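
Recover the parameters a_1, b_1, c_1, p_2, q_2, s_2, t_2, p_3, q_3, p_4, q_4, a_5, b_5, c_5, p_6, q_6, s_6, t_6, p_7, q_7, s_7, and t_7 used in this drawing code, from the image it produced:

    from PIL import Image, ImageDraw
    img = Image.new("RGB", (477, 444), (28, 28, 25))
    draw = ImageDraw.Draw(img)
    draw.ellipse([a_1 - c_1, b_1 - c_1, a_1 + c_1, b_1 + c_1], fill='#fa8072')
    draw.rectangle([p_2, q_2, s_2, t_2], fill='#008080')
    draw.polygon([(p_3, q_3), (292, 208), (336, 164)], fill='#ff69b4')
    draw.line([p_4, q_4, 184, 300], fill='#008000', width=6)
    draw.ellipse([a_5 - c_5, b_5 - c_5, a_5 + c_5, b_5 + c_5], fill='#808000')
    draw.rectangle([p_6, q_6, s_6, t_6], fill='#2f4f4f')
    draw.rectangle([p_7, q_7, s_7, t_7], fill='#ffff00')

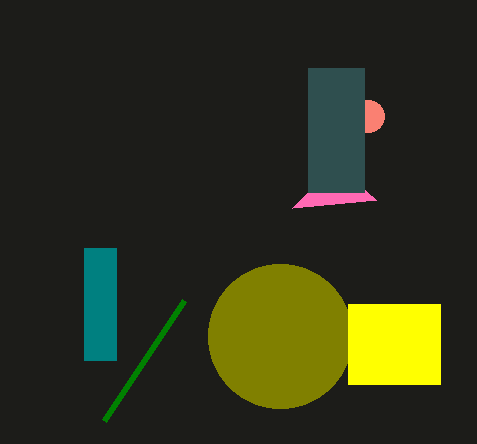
a_1 = 368
b_1 = 116
c_1 = 16
p_2 = 84
q_2 = 248
s_2 = 116
t_2 = 360
p_3 = 376
q_3 = 200
p_4 = 104
q_4 = 420
a_5 = 280
b_5 = 336
c_5 = 72
p_6 = 308
q_6 = 68
s_6 = 364
t_6 = 192
p_7 = 348
q_7 = 304
s_7 = 440
t_7 = 384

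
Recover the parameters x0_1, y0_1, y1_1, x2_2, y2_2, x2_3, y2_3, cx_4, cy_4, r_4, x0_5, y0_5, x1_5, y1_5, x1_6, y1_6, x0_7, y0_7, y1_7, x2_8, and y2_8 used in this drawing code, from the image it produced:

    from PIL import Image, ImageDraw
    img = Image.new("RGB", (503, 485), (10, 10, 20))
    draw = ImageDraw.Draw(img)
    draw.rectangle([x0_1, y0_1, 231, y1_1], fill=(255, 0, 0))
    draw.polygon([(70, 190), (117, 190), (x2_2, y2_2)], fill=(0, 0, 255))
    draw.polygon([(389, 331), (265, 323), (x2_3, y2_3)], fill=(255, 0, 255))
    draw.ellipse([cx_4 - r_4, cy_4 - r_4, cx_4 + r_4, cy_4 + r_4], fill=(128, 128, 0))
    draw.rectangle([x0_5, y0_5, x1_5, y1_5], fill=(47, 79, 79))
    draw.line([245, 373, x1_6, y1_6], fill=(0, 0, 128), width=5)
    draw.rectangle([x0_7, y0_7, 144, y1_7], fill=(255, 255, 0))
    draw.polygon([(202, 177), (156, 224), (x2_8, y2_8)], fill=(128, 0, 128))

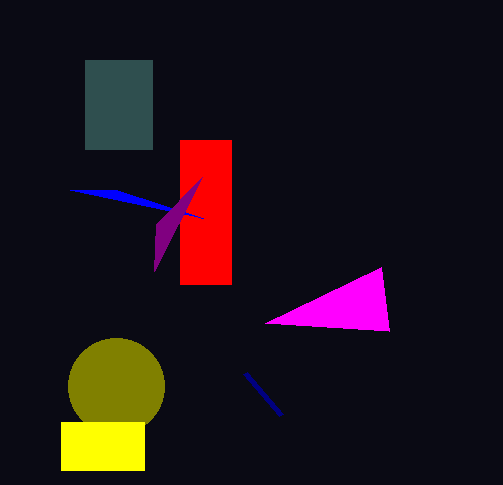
x0_1 = 180
y0_1 = 140
y1_1 = 284
x2_2 = 203
y2_2 = 218
x2_3 = 381
y2_3 = 267
cx_4 = 116
cy_4 = 386
r_4 = 48
x0_5 = 85
y0_5 = 60
x1_5 = 152
y1_5 = 149
x1_6 = 281
y1_6 = 415
x0_7 = 61
y0_7 = 422
y1_7 = 470
x2_8 = 154
y2_8 = 271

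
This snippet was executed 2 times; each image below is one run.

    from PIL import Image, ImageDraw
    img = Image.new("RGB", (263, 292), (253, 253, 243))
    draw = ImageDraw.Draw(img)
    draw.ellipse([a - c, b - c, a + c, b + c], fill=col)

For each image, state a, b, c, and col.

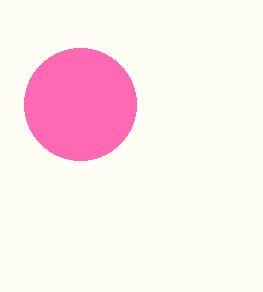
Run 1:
a = 80
b = 104
c = 56
col = 'hotpink'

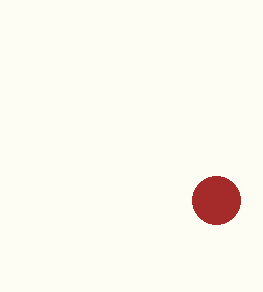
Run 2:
a = 216, b = 200, c = 24, col = 'brown'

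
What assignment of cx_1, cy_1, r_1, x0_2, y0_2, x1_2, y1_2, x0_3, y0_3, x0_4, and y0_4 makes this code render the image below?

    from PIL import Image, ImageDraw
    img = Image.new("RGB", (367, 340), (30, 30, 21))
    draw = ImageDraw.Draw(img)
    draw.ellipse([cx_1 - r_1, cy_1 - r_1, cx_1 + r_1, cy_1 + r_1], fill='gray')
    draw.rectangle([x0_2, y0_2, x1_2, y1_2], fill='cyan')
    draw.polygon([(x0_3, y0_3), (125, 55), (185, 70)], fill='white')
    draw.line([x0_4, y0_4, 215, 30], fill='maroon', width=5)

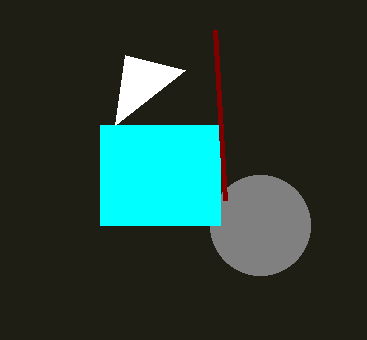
cx_1 = 260; cy_1 = 225; r_1 = 50; x0_2 = 100; y0_2 = 125; x1_2 = 220; y1_2 = 225; x0_3 = 115; y0_3 = 125; x0_4 = 225; y0_4 = 200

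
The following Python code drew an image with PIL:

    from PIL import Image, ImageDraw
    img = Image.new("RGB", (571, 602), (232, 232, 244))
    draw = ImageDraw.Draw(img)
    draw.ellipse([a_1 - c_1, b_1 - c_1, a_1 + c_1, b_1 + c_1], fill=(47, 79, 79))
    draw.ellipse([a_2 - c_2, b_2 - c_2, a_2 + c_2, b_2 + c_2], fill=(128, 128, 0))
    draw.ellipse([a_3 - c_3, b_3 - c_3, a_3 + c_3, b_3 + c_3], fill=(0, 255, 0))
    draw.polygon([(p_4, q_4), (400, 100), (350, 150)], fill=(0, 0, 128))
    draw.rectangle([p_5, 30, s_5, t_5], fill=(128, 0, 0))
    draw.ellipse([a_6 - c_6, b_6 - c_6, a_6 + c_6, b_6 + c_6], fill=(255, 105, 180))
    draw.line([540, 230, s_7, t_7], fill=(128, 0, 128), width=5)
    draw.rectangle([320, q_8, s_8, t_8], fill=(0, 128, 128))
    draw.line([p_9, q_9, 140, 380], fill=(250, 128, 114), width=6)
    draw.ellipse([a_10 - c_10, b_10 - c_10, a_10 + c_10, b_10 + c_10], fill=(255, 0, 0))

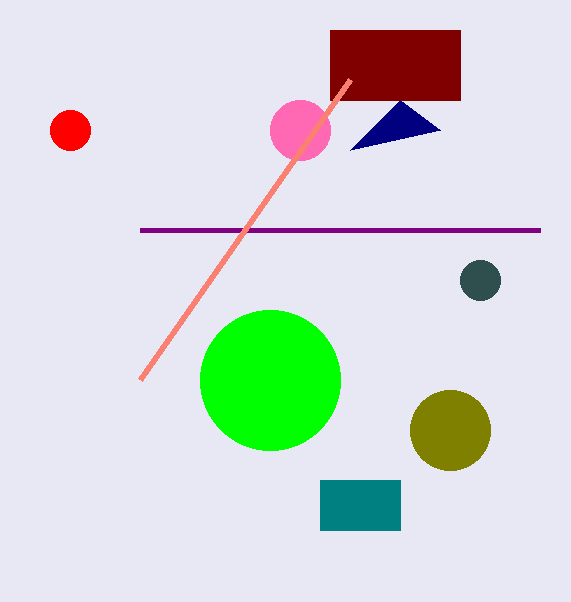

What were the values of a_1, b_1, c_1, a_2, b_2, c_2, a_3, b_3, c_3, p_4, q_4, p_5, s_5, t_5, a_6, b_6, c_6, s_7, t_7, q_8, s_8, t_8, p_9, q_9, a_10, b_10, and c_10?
a_1 = 480; b_1 = 280; c_1 = 20; a_2 = 450; b_2 = 430; c_2 = 40; a_3 = 270; b_3 = 380; c_3 = 70; p_4 = 440; q_4 = 130; p_5 = 330; s_5 = 460; t_5 = 100; a_6 = 300; b_6 = 130; c_6 = 30; s_7 = 140; t_7 = 230; q_8 = 480; s_8 = 400; t_8 = 530; p_9 = 350; q_9 = 80; a_10 = 70; b_10 = 130; c_10 = 20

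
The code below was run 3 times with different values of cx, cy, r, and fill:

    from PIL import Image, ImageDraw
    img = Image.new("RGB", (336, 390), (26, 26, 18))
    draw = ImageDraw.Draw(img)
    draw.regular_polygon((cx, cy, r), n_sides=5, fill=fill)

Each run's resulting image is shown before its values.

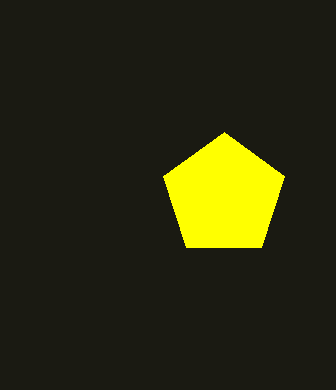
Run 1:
cx = 224, cy = 196, r = 64, fill = 'yellow'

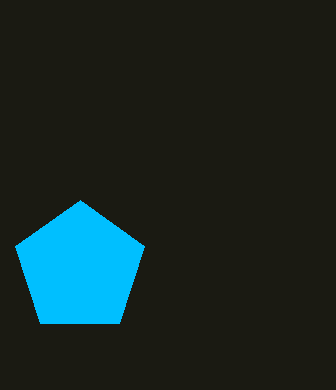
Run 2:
cx = 80; cy = 268; r = 68; fill = 'deepskyblue'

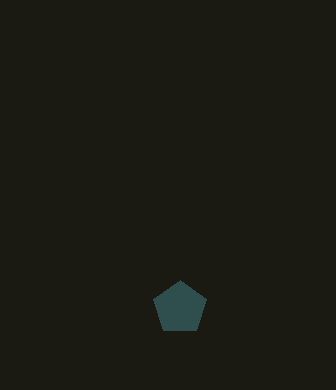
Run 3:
cx = 180
cy = 308
r = 28
fill = 'darkslategray'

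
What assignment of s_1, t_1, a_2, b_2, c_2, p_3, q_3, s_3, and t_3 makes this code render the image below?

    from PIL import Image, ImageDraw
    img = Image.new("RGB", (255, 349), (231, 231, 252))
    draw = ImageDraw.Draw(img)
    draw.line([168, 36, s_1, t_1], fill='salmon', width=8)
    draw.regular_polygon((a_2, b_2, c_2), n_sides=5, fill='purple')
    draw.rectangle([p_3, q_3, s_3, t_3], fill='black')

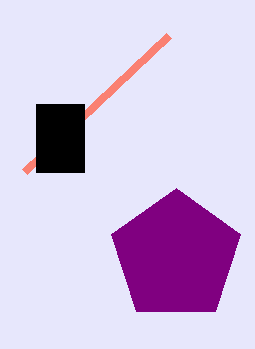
s_1 = 24; t_1 = 172; a_2 = 176; b_2 = 256; c_2 = 68; p_3 = 36; q_3 = 104; s_3 = 84; t_3 = 172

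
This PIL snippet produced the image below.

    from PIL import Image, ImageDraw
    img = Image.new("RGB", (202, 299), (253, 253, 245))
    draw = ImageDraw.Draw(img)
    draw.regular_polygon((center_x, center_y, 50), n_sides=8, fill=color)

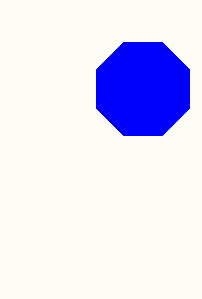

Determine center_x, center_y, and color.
center_x = 143, center_y = 89, color = 'blue'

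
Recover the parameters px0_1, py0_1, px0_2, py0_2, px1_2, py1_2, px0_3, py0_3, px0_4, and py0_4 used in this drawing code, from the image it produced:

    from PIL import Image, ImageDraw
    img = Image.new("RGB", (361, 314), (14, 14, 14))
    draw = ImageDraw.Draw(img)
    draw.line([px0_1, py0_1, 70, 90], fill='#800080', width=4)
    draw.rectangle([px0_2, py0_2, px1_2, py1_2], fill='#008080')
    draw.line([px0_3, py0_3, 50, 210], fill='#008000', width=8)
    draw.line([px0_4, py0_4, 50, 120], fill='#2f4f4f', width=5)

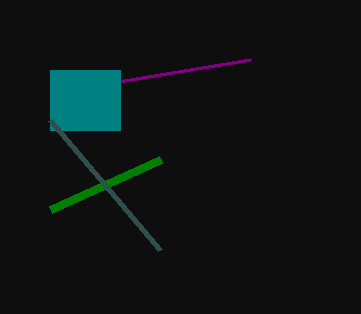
px0_1 = 250; py0_1 = 60; px0_2 = 50; py0_2 = 70; px1_2 = 120; py1_2 = 130; px0_3 = 160; py0_3 = 160; px0_4 = 160; py0_4 = 250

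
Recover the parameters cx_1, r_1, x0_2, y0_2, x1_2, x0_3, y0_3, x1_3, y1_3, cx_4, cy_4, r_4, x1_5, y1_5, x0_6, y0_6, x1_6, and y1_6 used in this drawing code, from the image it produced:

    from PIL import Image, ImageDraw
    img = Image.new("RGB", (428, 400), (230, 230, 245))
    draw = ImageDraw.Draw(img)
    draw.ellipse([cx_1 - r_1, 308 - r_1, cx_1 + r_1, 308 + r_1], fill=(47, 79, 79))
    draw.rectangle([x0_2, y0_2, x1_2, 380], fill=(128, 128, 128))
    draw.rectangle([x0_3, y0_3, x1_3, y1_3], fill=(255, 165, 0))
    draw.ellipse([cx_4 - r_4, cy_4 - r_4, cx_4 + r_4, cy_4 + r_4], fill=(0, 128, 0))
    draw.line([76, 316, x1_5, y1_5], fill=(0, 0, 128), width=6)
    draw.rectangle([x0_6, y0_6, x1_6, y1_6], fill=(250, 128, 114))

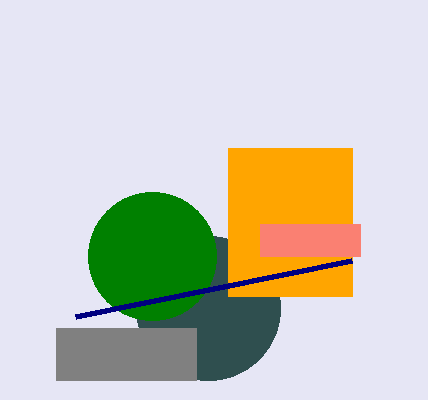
cx_1 = 208
r_1 = 72
x0_2 = 56
y0_2 = 328
x1_2 = 196
x0_3 = 228
y0_3 = 148
x1_3 = 352
y1_3 = 296
cx_4 = 152
cy_4 = 256
r_4 = 64
x1_5 = 352
y1_5 = 260
x0_6 = 260
y0_6 = 224
x1_6 = 360
y1_6 = 256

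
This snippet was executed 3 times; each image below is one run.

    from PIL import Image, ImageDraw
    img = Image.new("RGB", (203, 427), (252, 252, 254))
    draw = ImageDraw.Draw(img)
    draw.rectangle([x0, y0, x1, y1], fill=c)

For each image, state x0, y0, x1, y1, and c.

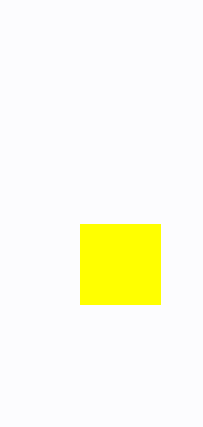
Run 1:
x0 = 80, y0 = 224, x1 = 160, y1 = 304, c = 'yellow'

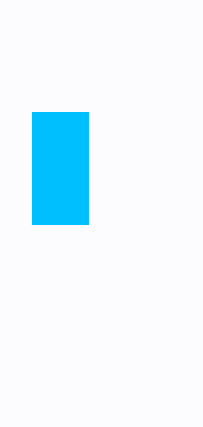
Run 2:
x0 = 32, y0 = 112, x1 = 88, y1 = 224, c = 'deepskyblue'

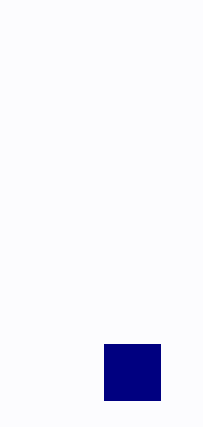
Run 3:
x0 = 104, y0 = 344, x1 = 160, y1 = 400, c = 'navy'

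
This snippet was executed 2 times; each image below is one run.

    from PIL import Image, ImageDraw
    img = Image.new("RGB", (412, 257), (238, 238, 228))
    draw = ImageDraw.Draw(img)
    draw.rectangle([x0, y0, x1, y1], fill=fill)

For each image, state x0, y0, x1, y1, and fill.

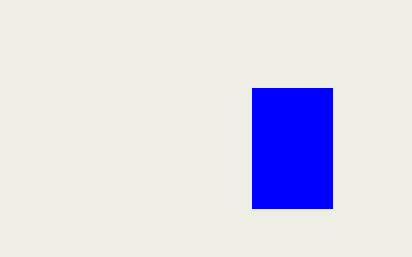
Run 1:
x0 = 252; y0 = 88; x1 = 332; y1 = 208; fill = 'blue'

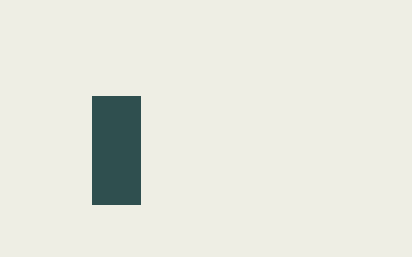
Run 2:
x0 = 92; y0 = 96; x1 = 140; y1 = 204; fill = 'darkslategray'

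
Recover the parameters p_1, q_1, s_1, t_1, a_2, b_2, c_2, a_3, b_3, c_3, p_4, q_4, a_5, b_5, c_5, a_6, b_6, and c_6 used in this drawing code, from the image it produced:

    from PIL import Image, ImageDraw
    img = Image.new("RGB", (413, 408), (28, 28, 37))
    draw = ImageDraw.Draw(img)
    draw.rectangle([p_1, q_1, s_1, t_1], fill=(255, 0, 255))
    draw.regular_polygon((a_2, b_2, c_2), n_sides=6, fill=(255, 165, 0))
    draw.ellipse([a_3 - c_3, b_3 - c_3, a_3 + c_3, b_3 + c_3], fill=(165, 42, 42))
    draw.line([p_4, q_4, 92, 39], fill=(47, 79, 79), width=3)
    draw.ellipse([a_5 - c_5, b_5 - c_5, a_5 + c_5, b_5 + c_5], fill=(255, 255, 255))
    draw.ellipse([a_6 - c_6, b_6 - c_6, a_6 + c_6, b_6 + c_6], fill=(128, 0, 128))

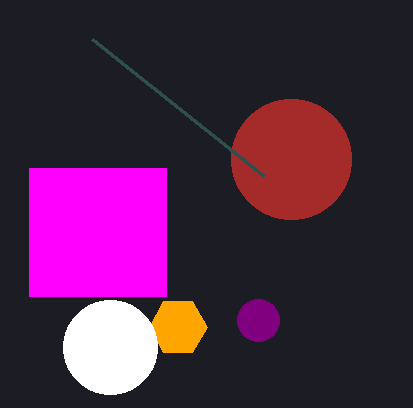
p_1 = 29, q_1 = 168, s_1 = 166, t_1 = 296, a_2 = 178, b_2 = 327, c_2 = 29, a_3 = 291, b_3 = 159, c_3 = 60, p_4 = 264, q_4 = 176, a_5 = 110, b_5 = 347, c_5 = 47, a_6 = 258, b_6 = 320, c_6 = 21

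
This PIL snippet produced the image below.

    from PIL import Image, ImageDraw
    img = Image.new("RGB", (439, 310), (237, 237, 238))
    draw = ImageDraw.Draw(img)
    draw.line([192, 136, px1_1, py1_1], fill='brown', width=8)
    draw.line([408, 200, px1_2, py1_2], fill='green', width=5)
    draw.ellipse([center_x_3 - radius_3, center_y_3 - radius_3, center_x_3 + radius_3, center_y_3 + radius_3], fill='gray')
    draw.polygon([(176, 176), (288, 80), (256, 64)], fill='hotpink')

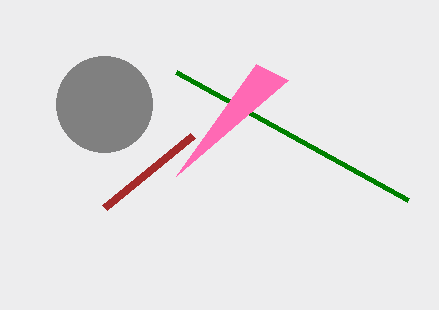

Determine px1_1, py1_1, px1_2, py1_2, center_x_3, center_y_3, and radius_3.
px1_1 = 104; py1_1 = 208; px1_2 = 176; py1_2 = 72; center_x_3 = 104; center_y_3 = 104; radius_3 = 48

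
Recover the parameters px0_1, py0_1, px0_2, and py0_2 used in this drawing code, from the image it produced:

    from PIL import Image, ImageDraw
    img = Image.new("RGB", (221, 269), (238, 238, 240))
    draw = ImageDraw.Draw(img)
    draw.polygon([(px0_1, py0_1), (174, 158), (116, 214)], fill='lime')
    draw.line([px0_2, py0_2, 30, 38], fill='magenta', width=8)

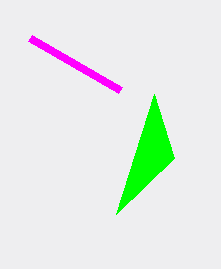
px0_1 = 154
py0_1 = 94
px0_2 = 120
py0_2 = 90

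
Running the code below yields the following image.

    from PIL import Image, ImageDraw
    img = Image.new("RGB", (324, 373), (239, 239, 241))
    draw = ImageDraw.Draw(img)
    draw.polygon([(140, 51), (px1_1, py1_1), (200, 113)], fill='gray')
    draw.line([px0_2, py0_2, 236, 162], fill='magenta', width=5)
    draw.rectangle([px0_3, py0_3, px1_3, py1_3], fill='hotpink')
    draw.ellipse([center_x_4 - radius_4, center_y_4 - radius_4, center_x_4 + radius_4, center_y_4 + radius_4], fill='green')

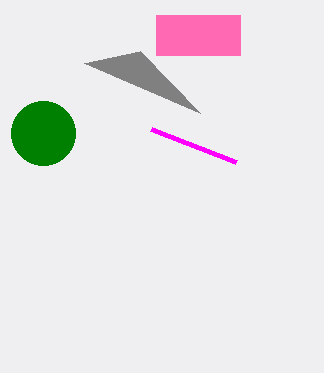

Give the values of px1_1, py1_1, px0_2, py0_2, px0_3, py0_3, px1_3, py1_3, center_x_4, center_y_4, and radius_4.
px1_1 = 84
py1_1 = 63
px0_2 = 151
py0_2 = 129
px0_3 = 156
py0_3 = 15
px1_3 = 240
py1_3 = 55
center_x_4 = 43
center_y_4 = 133
radius_4 = 32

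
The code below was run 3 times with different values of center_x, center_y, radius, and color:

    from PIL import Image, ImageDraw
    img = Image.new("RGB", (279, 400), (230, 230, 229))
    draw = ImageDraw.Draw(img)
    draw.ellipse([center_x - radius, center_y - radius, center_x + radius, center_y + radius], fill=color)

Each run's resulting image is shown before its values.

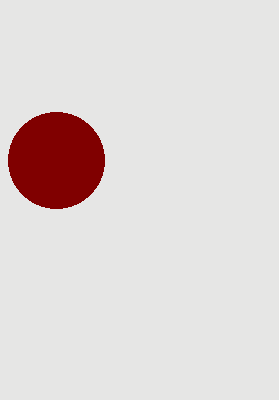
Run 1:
center_x = 56; center_y = 160; radius = 48; color = 'maroon'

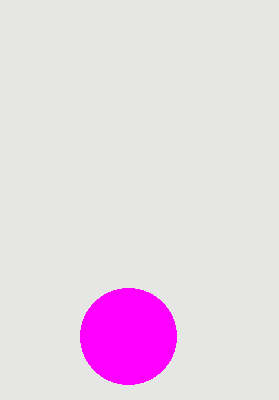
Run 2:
center_x = 128
center_y = 336
radius = 48
color = 'magenta'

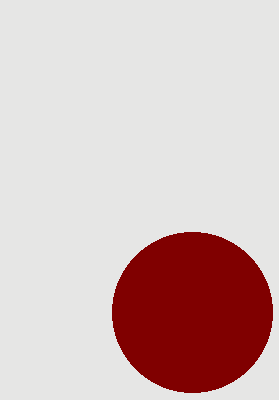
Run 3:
center_x = 192
center_y = 312
radius = 80
color = 'maroon'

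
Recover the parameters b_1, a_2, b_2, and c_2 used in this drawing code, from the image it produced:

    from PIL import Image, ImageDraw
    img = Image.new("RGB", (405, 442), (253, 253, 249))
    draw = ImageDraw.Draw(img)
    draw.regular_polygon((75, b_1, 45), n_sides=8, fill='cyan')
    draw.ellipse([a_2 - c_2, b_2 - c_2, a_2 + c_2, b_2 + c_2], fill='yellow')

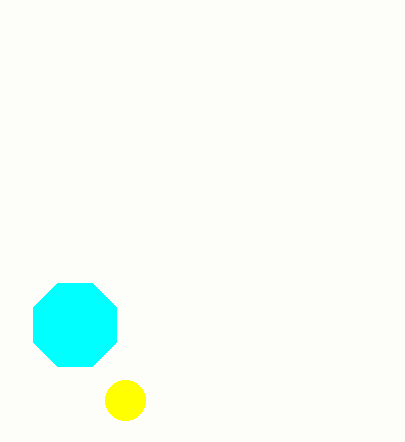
b_1 = 325; a_2 = 125; b_2 = 400; c_2 = 20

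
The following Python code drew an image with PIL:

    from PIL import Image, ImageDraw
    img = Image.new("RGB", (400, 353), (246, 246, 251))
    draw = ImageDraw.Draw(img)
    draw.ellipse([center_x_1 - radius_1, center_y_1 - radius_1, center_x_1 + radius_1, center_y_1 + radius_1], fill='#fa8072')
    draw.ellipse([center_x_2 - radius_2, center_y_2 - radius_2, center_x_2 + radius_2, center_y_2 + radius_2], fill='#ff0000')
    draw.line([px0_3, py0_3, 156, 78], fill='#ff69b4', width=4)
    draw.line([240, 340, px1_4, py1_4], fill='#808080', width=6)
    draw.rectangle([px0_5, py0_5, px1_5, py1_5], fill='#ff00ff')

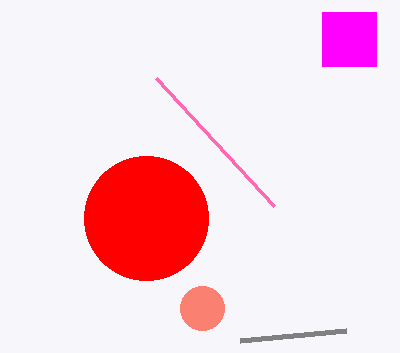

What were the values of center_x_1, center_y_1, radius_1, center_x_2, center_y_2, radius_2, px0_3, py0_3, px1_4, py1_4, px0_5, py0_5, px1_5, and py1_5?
center_x_1 = 202
center_y_1 = 308
radius_1 = 22
center_x_2 = 146
center_y_2 = 218
radius_2 = 62
px0_3 = 274
py0_3 = 206
px1_4 = 346
py1_4 = 330
px0_5 = 322
py0_5 = 12
px1_5 = 376
py1_5 = 66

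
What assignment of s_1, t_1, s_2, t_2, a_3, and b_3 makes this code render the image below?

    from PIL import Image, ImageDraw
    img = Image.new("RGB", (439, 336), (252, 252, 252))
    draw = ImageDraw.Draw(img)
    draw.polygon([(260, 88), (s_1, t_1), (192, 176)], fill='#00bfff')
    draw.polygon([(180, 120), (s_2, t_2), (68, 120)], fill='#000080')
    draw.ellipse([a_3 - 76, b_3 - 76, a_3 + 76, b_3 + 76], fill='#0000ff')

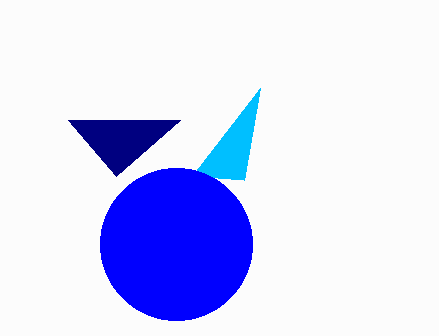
s_1 = 244
t_1 = 180
s_2 = 116
t_2 = 176
a_3 = 176
b_3 = 244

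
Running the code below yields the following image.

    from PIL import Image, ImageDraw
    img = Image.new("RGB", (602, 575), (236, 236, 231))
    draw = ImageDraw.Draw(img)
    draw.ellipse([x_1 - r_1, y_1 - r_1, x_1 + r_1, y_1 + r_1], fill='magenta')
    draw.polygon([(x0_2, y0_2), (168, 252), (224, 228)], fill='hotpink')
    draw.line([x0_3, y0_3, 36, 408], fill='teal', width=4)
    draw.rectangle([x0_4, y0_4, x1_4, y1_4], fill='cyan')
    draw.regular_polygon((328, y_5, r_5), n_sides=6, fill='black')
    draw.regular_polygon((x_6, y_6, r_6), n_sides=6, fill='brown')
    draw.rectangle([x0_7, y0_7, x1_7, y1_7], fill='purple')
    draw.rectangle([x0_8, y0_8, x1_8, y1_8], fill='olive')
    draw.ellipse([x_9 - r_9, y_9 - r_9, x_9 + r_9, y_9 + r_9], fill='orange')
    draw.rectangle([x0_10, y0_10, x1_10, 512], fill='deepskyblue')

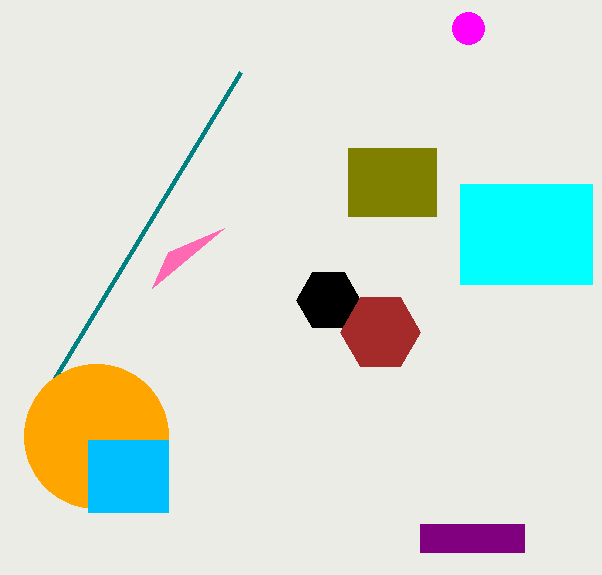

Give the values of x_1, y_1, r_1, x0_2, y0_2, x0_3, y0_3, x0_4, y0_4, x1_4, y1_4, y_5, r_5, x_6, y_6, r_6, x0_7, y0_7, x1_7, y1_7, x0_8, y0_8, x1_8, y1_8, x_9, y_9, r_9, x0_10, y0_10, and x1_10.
x_1 = 468, y_1 = 28, r_1 = 16, x0_2 = 152, y0_2 = 288, x0_3 = 240, y0_3 = 72, x0_4 = 460, y0_4 = 184, x1_4 = 592, y1_4 = 284, y_5 = 300, r_5 = 32, x_6 = 380, y_6 = 332, r_6 = 40, x0_7 = 420, y0_7 = 524, x1_7 = 524, y1_7 = 552, x0_8 = 348, y0_8 = 148, x1_8 = 436, y1_8 = 216, x_9 = 96, y_9 = 436, r_9 = 72, x0_10 = 88, y0_10 = 440, x1_10 = 168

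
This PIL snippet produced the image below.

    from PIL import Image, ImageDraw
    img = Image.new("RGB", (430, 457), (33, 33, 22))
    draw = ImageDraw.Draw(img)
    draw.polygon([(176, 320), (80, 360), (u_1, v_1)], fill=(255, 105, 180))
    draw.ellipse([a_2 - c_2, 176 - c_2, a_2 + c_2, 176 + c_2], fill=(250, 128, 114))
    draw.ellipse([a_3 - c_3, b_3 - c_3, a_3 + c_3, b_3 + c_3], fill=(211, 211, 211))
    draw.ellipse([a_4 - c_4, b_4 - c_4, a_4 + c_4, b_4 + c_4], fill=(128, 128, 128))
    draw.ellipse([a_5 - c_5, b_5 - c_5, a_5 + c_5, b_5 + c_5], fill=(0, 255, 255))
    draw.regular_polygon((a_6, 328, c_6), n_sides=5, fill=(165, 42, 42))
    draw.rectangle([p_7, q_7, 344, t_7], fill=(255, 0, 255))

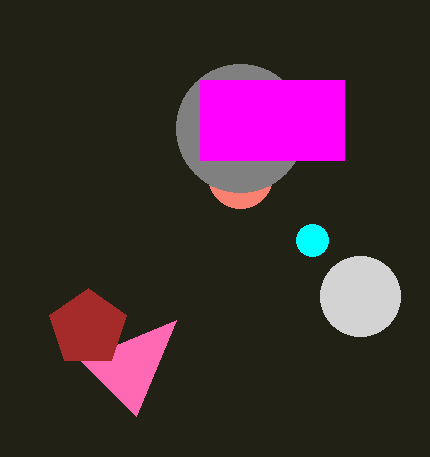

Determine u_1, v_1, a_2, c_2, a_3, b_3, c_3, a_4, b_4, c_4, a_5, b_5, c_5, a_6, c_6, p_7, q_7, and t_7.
u_1 = 136
v_1 = 416
a_2 = 240
c_2 = 32
a_3 = 360
b_3 = 296
c_3 = 40
a_4 = 240
b_4 = 128
c_4 = 64
a_5 = 312
b_5 = 240
c_5 = 16
a_6 = 88
c_6 = 40
p_7 = 200
q_7 = 80
t_7 = 160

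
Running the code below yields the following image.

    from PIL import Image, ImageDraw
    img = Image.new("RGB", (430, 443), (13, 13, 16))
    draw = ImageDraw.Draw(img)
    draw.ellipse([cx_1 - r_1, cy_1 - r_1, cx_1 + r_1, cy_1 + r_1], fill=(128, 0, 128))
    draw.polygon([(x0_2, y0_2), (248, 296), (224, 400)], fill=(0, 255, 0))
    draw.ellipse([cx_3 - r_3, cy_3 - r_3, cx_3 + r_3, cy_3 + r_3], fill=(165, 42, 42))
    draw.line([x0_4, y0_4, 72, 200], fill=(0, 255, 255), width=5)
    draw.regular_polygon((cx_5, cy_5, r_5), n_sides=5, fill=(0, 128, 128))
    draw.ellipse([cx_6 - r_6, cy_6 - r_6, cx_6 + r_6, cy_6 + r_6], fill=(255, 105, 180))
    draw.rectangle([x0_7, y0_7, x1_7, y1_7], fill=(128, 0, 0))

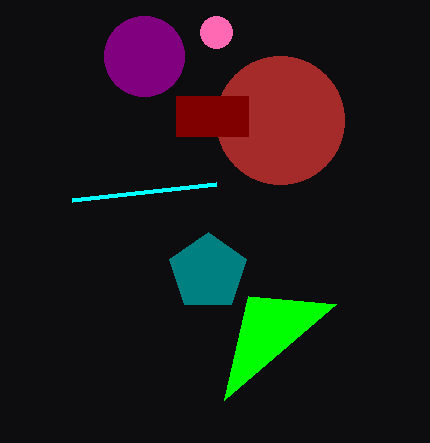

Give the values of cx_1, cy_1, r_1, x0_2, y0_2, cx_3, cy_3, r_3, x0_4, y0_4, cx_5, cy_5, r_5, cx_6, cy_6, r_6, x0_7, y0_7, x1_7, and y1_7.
cx_1 = 144; cy_1 = 56; r_1 = 40; x0_2 = 336; y0_2 = 304; cx_3 = 280; cy_3 = 120; r_3 = 64; x0_4 = 216; y0_4 = 184; cx_5 = 208; cy_5 = 272; r_5 = 40; cx_6 = 216; cy_6 = 32; r_6 = 16; x0_7 = 176; y0_7 = 96; x1_7 = 248; y1_7 = 136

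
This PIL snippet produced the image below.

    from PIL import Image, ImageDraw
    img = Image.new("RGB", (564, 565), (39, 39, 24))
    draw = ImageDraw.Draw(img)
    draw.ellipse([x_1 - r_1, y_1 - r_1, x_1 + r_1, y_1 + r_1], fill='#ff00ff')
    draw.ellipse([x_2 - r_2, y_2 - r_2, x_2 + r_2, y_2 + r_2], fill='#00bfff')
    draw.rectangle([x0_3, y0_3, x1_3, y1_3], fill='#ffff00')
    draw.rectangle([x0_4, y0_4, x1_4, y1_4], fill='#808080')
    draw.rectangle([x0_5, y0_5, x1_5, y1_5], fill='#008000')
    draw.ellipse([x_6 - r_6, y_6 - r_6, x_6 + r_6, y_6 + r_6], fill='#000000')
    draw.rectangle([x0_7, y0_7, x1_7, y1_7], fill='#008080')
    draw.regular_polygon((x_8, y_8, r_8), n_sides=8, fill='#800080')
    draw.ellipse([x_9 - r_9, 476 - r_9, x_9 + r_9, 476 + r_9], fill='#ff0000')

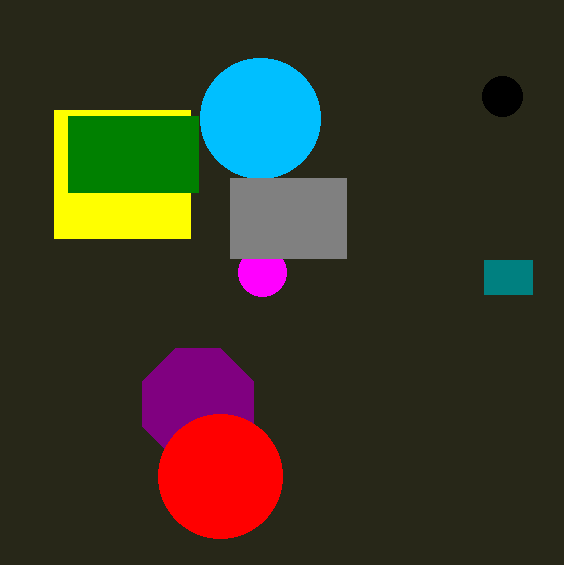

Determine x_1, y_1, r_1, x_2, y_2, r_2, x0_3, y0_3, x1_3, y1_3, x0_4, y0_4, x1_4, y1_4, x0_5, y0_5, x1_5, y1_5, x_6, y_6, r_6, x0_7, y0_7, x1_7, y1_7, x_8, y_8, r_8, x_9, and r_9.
x_1 = 262
y_1 = 272
r_1 = 24
x_2 = 260
y_2 = 118
r_2 = 60
x0_3 = 54
y0_3 = 110
x1_3 = 190
y1_3 = 238
x0_4 = 230
y0_4 = 178
x1_4 = 346
y1_4 = 258
x0_5 = 68
y0_5 = 116
x1_5 = 198
y1_5 = 192
x_6 = 502
y_6 = 96
r_6 = 20
x0_7 = 484
y0_7 = 260
x1_7 = 532
y1_7 = 294
x_8 = 198
y_8 = 404
r_8 = 60
x_9 = 220
r_9 = 62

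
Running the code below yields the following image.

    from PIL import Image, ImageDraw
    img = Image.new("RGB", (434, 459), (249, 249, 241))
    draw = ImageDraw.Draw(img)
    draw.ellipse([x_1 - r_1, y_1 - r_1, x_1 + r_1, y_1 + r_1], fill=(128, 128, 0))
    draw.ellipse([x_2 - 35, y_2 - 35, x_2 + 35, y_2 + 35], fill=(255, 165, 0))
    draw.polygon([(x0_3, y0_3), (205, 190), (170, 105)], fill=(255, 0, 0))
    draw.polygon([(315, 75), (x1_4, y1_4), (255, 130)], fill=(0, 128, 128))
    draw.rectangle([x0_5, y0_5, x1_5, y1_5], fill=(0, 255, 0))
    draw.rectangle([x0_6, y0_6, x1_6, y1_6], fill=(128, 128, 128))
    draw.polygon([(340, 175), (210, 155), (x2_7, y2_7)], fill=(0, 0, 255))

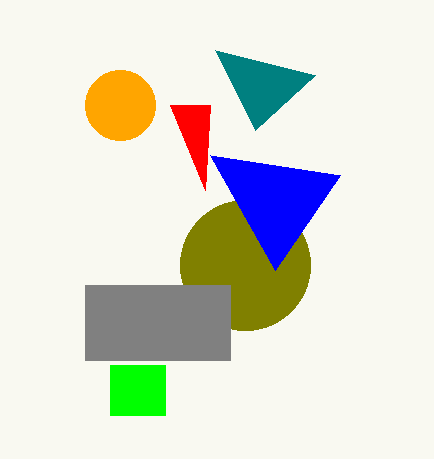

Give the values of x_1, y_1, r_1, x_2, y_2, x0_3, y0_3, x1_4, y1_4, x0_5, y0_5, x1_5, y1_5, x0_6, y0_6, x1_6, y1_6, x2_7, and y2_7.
x_1 = 245; y_1 = 265; r_1 = 65; x_2 = 120; y_2 = 105; x0_3 = 210; y0_3 = 105; x1_4 = 215; y1_4 = 50; x0_5 = 110; y0_5 = 365; x1_5 = 165; y1_5 = 415; x0_6 = 85; y0_6 = 285; x1_6 = 230; y1_6 = 360; x2_7 = 275; y2_7 = 270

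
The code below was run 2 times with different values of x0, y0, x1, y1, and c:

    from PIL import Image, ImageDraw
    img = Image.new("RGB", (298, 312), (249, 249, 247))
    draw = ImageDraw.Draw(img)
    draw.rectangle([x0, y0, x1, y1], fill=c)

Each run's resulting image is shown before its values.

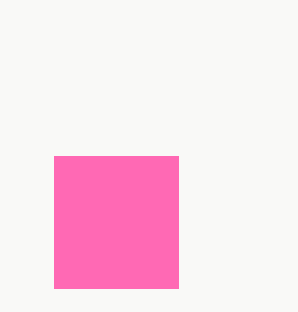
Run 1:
x0 = 54
y0 = 156
x1 = 178
y1 = 288
c = 'hotpink'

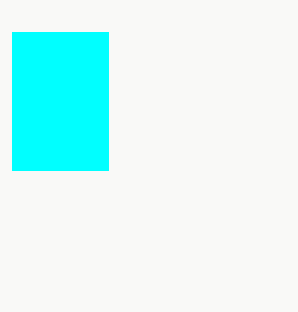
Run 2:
x0 = 12; y0 = 32; x1 = 108; y1 = 170; c = 'cyan'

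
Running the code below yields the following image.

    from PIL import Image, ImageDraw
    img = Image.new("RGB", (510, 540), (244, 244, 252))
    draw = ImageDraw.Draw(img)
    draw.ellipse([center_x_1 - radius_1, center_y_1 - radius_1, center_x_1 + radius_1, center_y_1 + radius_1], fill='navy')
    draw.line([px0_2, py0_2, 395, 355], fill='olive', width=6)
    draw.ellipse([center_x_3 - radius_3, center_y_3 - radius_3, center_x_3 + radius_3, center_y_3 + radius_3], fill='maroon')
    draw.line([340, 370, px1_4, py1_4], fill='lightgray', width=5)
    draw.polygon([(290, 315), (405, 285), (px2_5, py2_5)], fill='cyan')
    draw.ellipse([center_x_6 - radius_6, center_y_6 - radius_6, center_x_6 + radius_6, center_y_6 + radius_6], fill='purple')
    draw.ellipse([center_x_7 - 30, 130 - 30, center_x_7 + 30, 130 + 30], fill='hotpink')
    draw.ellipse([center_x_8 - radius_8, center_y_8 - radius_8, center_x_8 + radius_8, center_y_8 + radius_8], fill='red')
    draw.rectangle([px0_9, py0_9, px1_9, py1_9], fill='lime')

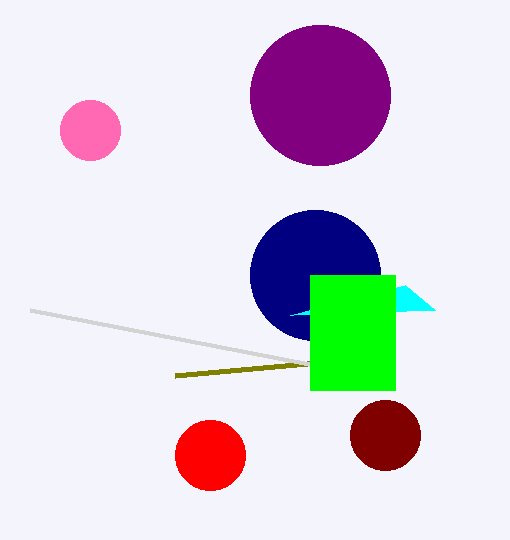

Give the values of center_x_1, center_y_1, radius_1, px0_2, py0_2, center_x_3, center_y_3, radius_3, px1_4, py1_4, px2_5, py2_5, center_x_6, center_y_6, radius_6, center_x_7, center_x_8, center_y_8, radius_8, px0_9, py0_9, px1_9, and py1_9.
center_x_1 = 315
center_y_1 = 275
radius_1 = 65
px0_2 = 175
py0_2 = 375
center_x_3 = 385
center_y_3 = 435
radius_3 = 35
px1_4 = 30
py1_4 = 310
px2_5 = 435
py2_5 = 310
center_x_6 = 320
center_y_6 = 95
radius_6 = 70
center_x_7 = 90
center_x_8 = 210
center_y_8 = 455
radius_8 = 35
px0_9 = 310
py0_9 = 275
px1_9 = 395
py1_9 = 390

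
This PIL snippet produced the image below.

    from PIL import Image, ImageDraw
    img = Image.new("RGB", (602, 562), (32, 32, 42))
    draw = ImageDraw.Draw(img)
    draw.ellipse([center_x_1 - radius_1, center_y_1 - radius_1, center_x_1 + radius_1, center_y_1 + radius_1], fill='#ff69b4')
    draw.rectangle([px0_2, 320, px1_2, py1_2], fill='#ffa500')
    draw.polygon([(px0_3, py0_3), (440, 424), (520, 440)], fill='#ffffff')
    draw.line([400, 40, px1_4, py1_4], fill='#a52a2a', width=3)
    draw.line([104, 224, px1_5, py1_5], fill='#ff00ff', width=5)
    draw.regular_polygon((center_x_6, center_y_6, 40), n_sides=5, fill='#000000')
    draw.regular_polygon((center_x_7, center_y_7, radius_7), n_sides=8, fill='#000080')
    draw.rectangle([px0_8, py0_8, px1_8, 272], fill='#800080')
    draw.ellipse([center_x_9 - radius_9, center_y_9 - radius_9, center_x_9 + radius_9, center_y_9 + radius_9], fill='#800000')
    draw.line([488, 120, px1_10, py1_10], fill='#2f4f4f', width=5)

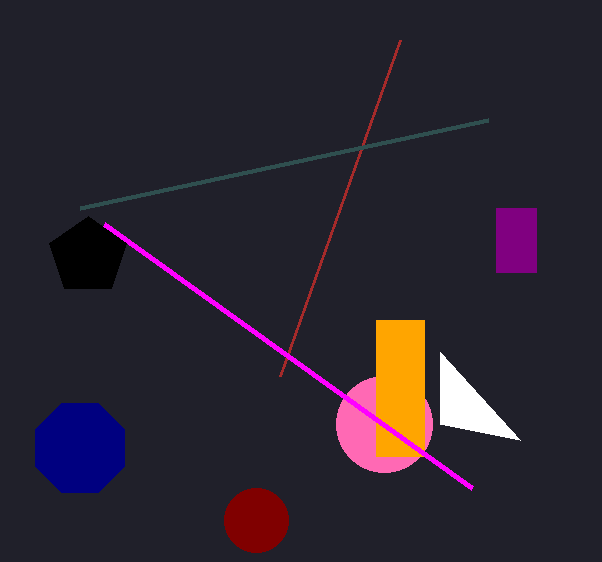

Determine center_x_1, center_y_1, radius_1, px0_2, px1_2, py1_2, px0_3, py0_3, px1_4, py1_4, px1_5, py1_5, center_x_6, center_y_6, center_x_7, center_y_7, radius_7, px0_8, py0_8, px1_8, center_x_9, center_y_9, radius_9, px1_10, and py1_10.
center_x_1 = 384; center_y_1 = 424; radius_1 = 48; px0_2 = 376; px1_2 = 424; py1_2 = 456; px0_3 = 440; py0_3 = 352; px1_4 = 280; py1_4 = 376; px1_5 = 472; py1_5 = 488; center_x_6 = 88; center_y_6 = 256; center_x_7 = 80; center_y_7 = 448; radius_7 = 48; px0_8 = 496; py0_8 = 208; px1_8 = 536; center_x_9 = 256; center_y_9 = 520; radius_9 = 32; px1_10 = 80; py1_10 = 208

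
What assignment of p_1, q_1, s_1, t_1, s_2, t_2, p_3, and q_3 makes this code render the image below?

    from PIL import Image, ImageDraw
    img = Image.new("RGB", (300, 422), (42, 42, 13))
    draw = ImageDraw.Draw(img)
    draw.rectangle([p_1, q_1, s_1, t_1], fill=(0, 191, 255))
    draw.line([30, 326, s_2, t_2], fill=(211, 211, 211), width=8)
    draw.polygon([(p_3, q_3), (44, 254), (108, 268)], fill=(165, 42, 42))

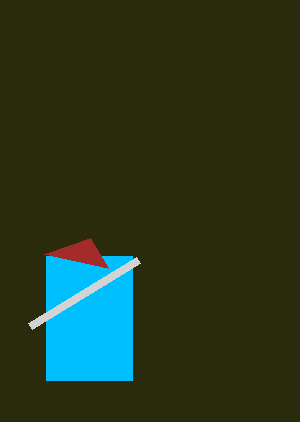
p_1 = 46, q_1 = 256, s_1 = 132, t_1 = 380, s_2 = 138, t_2 = 260, p_3 = 90, q_3 = 238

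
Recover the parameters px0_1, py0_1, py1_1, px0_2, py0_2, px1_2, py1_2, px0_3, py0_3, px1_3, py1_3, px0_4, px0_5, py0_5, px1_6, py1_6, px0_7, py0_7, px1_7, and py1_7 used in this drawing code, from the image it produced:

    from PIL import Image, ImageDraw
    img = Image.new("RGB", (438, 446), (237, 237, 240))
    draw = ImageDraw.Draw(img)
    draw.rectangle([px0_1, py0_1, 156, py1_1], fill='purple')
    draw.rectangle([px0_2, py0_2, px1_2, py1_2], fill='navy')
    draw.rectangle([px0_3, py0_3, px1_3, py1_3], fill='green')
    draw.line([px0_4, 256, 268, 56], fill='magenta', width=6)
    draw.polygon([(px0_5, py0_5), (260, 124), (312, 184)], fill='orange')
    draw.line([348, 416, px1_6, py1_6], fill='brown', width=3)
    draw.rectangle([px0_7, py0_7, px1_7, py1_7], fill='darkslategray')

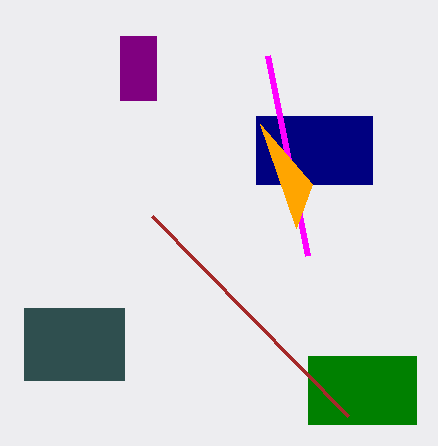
px0_1 = 120; py0_1 = 36; py1_1 = 100; px0_2 = 256; py0_2 = 116; px1_2 = 372; py1_2 = 184; px0_3 = 308; py0_3 = 356; px1_3 = 416; py1_3 = 424; px0_4 = 308; px0_5 = 296; py0_5 = 228; px1_6 = 152; py1_6 = 216; px0_7 = 24; py0_7 = 308; px1_7 = 124; py1_7 = 380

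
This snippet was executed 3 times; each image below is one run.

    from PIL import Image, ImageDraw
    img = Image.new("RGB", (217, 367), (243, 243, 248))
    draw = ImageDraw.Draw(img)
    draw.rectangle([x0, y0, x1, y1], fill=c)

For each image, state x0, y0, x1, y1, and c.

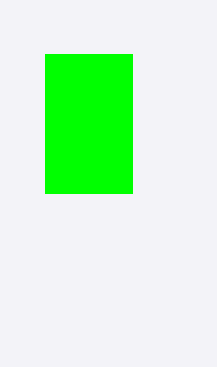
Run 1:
x0 = 45; y0 = 54; x1 = 132; y1 = 193; c = 'lime'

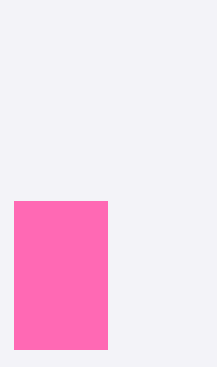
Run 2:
x0 = 14; y0 = 201; x1 = 107; y1 = 349; c = 'hotpink'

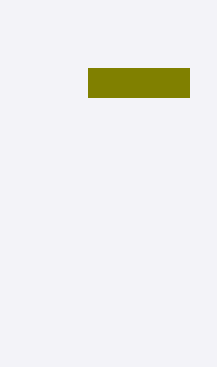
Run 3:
x0 = 88
y0 = 68
x1 = 189
y1 = 97
c = 'olive'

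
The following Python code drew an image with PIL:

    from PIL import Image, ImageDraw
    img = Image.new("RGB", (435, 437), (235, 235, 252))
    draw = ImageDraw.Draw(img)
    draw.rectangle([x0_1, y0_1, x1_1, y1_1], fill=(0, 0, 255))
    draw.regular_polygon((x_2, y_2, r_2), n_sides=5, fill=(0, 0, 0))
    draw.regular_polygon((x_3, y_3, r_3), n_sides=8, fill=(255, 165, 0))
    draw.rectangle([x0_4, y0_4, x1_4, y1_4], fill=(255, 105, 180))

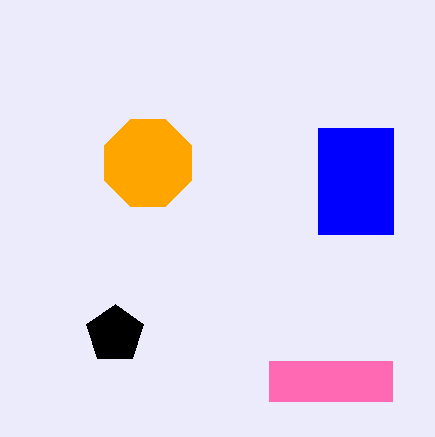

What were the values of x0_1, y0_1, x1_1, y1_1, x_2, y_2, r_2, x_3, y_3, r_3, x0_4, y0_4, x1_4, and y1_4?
x0_1 = 318, y0_1 = 128, x1_1 = 393, y1_1 = 234, x_2 = 115, y_2 = 334, r_2 = 30, x_3 = 148, y_3 = 163, r_3 = 47, x0_4 = 269, y0_4 = 361, x1_4 = 392, y1_4 = 401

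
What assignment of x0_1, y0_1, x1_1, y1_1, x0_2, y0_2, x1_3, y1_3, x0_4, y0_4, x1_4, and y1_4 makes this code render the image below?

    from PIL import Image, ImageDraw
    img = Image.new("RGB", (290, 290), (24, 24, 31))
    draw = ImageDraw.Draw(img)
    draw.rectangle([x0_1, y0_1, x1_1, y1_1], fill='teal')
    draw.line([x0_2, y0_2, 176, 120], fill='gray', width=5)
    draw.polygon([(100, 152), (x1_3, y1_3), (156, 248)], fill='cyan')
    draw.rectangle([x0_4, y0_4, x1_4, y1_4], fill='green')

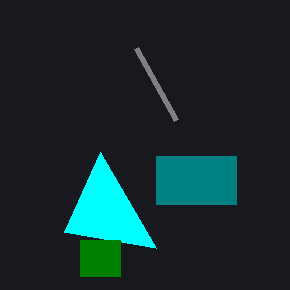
x0_1 = 156, y0_1 = 156, x1_1 = 236, y1_1 = 204, x0_2 = 136, y0_2 = 48, x1_3 = 64, y1_3 = 232, x0_4 = 80, y0_4 = 240, x1_4 = 120, y1_4 = 276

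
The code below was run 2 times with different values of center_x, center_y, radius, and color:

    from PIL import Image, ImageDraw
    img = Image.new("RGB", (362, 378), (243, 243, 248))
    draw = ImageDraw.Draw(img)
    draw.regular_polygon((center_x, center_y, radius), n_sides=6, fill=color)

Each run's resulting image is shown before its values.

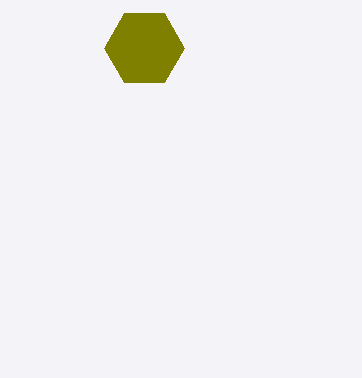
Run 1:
center_x = 144; center_y = 48; radius = 40; color = 'olive'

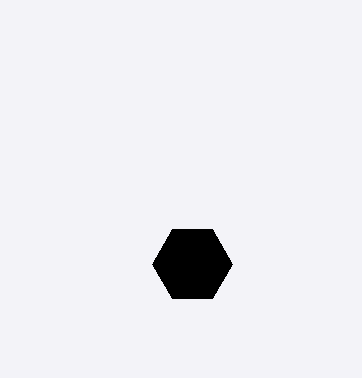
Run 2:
center_x = 192; center_y = 264; radius = 40; color = 'black'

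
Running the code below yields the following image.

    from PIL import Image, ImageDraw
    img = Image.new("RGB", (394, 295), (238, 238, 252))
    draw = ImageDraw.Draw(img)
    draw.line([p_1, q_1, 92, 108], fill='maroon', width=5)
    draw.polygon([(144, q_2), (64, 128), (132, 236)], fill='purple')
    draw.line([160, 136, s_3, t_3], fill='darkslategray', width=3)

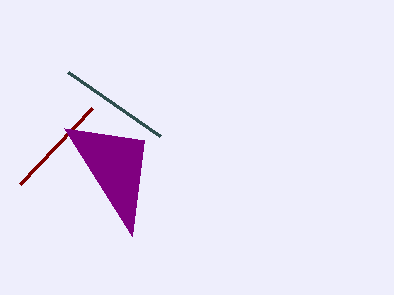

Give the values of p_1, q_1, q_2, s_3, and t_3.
p_1 = 20
q_1 = 184
q_2 = 140
s_3 = 68
t_3 = 72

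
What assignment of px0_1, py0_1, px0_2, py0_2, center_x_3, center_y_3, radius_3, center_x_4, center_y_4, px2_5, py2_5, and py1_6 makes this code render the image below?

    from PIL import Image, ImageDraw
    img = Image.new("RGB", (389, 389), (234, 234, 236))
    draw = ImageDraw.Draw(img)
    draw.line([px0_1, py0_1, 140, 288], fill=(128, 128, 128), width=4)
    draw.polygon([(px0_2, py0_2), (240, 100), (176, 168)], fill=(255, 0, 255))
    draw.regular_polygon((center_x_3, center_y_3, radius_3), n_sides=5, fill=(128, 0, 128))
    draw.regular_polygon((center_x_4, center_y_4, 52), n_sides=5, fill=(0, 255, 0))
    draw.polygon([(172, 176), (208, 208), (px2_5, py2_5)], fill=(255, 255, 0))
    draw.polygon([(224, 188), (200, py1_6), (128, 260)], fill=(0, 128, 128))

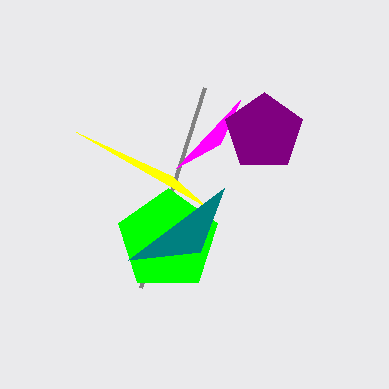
px0_1 = 204; py0_1 = 88; px0_2 = 220; py0_2 = 144; center_x_3 = 264; center_y_3 = 132; radius_3 = 40; center_x_4 = 168; center_y_4 = 240; px2_5 = 76; py2_5 = 132; py1_6 = 252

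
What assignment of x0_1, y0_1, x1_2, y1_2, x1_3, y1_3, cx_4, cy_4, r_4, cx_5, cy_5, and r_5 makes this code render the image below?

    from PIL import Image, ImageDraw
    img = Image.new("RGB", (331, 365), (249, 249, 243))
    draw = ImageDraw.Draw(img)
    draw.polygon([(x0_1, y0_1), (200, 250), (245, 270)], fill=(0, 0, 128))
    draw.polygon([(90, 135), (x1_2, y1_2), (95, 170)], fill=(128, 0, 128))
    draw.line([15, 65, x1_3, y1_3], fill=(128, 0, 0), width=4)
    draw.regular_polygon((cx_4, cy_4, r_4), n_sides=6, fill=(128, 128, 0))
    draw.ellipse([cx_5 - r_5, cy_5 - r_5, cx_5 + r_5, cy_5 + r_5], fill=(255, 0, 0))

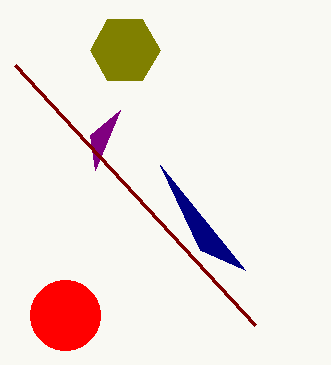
x0_1 = 160; y0_1 = 165; x1_2 = 120; y1_2 = 110; x1_3 = 255; y1_3 = 325; cx_4 = 125; cy_4 = 50; r_4 = 35; cx_5 = 65; cy_5 = 315; r_5 = 35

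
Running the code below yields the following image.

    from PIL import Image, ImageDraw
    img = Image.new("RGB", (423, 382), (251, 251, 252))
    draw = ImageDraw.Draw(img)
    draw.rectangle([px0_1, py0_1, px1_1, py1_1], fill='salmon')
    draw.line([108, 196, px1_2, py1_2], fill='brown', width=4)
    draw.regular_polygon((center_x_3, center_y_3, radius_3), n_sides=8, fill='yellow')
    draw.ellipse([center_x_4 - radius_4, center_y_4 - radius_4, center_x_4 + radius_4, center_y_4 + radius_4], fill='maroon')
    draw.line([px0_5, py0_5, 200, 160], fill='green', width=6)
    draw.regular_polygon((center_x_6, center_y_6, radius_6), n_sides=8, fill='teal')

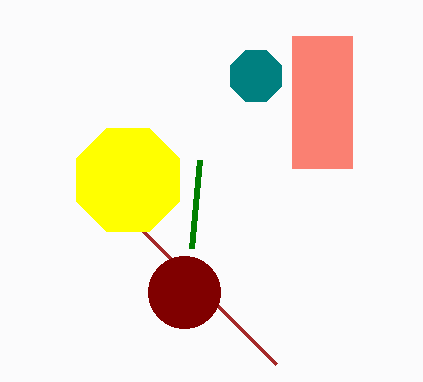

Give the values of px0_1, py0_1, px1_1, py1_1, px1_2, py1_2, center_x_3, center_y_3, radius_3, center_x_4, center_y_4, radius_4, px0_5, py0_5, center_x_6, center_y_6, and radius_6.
px0_1 = 292
py0_1 = 36
px1_1 = 352
py1_1 = 168
px1_2 = 276
py1_2 = 364
center_x_3 = 128
center_y_3 = 180
radius_3 = 56
center_x_4 = 184
center_y_4 = 292
radius_4 = 36
px0_5 = 192
py0_5 = 248
center_x_6 = 256
center_y_6 = 76
radius_6 = 28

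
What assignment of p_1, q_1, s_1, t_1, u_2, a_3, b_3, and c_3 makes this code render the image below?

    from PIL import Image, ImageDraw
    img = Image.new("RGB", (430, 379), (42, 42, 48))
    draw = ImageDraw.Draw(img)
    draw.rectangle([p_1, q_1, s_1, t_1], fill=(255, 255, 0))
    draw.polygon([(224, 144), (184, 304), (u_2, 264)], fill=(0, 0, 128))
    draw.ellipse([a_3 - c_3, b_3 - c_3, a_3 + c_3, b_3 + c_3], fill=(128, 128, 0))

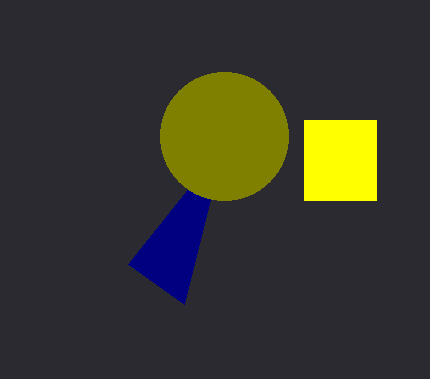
p_1 = 304
q_1 = 120
s_1 = 376
t_1 = 200
u_2 = 128
a_3 = 224
b_3 = 136
c_3 = 64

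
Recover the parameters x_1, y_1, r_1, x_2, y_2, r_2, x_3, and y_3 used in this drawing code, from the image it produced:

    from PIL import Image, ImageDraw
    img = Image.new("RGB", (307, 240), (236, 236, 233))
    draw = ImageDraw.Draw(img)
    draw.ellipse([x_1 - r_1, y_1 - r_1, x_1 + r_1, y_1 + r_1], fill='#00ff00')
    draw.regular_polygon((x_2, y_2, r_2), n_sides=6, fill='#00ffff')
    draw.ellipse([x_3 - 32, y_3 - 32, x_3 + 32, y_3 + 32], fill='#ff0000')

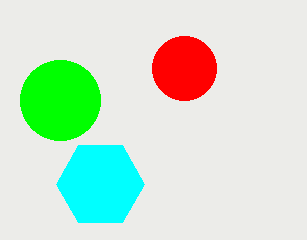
x_1 = 60
y_1 = 100
r_1 = 40
x_2 = 100
y_2 = 184
r_2 = 44
x_3 = 184
y_3 = 68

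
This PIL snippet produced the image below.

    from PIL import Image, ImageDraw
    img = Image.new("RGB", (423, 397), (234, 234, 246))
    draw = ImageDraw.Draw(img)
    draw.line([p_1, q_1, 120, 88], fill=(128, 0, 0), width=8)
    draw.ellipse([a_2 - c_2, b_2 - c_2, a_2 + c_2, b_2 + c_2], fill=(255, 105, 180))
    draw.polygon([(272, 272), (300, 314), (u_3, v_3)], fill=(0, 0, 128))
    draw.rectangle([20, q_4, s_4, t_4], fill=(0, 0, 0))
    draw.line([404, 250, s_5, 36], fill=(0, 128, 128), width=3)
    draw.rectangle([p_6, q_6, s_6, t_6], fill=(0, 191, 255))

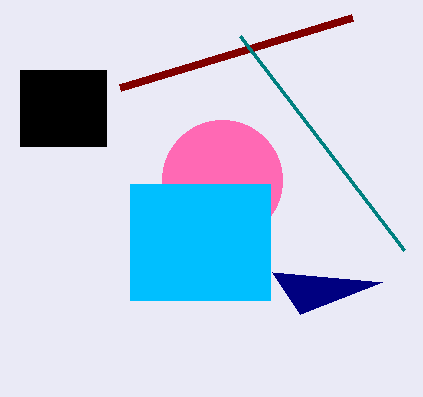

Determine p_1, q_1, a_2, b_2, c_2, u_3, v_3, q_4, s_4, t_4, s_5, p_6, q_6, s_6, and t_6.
p_1 = 352; q_1 = 18; a_2 = 222; b_2 = 180; c_2 = 60; u_3 = 382; v_3 = 282; q_4 = 70; s_4 = 106; t_4 = 146; s_5 = 240; p_6 = 130; q_6 = 184; s_6 = 270; t_6 = 300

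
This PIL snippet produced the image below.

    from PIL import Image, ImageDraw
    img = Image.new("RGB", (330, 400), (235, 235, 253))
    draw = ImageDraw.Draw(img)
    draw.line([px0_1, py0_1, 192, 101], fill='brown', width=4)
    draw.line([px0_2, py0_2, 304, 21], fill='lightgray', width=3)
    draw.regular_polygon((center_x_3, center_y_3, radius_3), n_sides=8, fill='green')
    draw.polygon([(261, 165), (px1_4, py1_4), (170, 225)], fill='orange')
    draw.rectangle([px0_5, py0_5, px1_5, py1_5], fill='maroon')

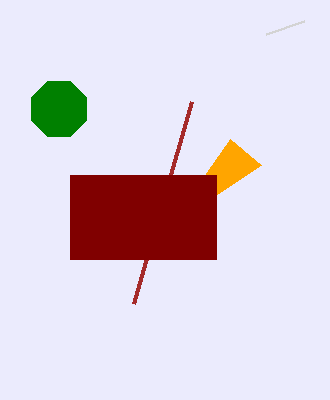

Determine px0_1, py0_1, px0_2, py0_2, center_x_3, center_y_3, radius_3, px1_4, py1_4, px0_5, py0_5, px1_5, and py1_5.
px0_1 = 134; py0_1 = 303; px0_2 = 266; py0_2 = 34; center_x_3 = 59; center_y_3 = 109; radius_3 = 30; px1_4 = 230; py1_4 = 139; px0_5 = 70; py0_5 = 175; px1_5 = 216; py1_5 = 259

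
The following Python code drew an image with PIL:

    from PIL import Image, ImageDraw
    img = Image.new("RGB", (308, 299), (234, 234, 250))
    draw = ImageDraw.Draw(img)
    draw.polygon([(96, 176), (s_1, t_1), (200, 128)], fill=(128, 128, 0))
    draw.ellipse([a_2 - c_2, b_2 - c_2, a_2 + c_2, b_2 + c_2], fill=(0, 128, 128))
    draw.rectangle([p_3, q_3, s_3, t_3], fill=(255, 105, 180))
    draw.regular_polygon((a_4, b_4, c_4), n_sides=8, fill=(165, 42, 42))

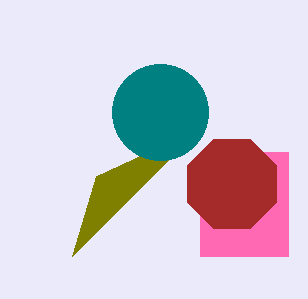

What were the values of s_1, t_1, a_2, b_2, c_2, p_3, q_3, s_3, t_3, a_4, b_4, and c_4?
s_1 = 72
t_1 = 256
a_2 = 160
b_2 = 112
c_2 = 48
p_3 = 200
q_3 = 152
s_3 = 288
t_3 = 256
a_4 = 232
b_4 = 184
c_4 = 48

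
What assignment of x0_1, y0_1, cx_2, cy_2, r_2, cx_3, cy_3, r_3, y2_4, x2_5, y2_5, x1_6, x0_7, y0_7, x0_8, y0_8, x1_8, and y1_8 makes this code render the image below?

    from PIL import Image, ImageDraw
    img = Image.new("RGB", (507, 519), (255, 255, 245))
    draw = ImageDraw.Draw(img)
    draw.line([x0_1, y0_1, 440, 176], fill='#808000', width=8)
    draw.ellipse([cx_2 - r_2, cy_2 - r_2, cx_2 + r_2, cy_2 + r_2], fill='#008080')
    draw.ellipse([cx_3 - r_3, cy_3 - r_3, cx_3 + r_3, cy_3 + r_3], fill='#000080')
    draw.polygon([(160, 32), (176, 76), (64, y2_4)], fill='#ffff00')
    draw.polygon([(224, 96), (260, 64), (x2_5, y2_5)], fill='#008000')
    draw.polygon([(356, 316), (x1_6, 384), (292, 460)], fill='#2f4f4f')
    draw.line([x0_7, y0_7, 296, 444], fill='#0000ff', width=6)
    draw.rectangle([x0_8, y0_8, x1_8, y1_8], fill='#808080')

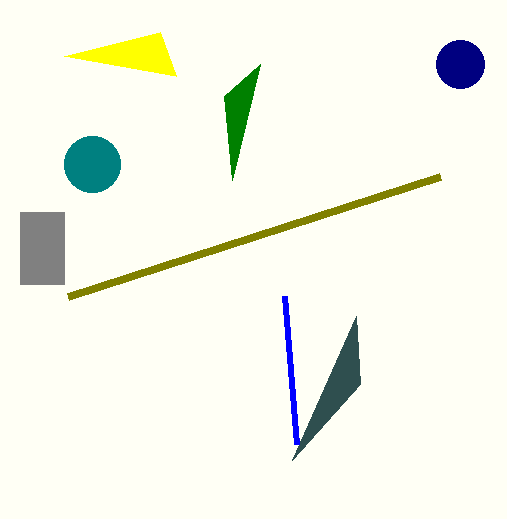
x0_1 = 68; y0_1 = 296; cx_2 = 92; cy_2 = 164; r_2 = 28; cx_3 = 460; cy_3 = 64; r_3 = 24; y2_4 = 56; x2_5 = 232; y2_5 = 180; x1_6 = 360; x0_7 = 284; y0_7 = 296; x0_8 = 20; y0_8 = 212; x1_8 = 64; y1_8 = 284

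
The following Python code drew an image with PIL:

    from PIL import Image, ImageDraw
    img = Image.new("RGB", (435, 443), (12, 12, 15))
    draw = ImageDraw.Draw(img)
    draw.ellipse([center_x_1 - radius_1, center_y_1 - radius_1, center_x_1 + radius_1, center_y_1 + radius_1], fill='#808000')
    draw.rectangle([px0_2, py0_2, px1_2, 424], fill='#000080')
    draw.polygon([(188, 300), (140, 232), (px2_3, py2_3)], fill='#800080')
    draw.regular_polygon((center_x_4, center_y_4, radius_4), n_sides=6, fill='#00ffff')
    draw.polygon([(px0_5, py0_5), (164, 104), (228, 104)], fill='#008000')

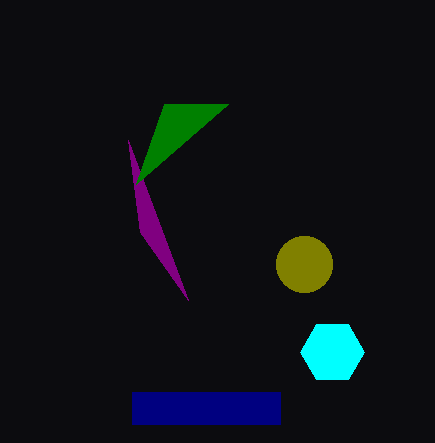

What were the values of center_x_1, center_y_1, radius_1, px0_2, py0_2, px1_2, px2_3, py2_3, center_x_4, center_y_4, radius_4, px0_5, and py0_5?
center_x_1 = 304, center_y_1 = 264, radius_1 = 28, px0_2 = 132, py0_2 = 392, px1_2 = 280, px2_3 = 128, py2_3 = 140, center_x_4 = 332, center_y_4 = 352, radius_4 = 32, px0_5 = 136, py0_5 = 184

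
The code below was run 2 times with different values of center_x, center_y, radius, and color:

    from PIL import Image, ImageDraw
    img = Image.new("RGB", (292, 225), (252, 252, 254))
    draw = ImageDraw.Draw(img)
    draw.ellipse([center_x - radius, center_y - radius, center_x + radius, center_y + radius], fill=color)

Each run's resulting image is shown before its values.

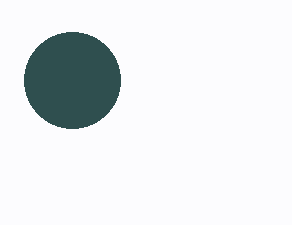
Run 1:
center_x = 72, center_y = 80, radius = 48, color = 'darkslategray'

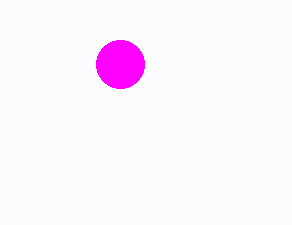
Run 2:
center_x = 120, center_y = 64, radius = 24, color = 'magenta'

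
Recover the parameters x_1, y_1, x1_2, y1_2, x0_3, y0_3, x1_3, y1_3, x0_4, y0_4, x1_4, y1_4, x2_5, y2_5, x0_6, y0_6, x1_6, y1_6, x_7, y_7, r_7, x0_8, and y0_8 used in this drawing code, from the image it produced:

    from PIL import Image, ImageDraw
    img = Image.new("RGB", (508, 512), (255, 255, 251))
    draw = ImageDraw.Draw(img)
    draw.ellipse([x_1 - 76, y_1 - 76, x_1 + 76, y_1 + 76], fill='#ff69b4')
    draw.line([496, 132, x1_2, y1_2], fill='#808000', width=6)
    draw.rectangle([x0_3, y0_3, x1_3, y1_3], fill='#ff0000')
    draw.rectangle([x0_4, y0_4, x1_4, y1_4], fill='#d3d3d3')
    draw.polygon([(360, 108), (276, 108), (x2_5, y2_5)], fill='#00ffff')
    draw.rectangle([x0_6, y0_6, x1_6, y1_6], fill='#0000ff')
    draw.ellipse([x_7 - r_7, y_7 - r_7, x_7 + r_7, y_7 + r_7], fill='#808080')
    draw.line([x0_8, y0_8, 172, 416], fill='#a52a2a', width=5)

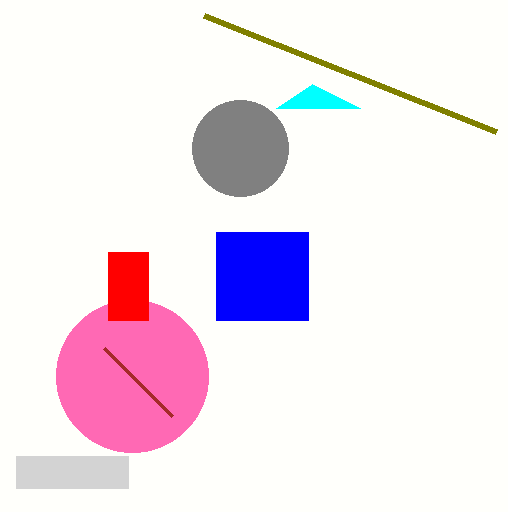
x_1 = 132, y_1 = 376, x1_2 = 204, y1_2 = 16, x0_3 = 108, y0_3 = 252, x1_3 = 148, y1_3 = 320, x0_4 = 16, y0_4 = 456, x1_4 = 128, y1_4 = 488, x2_5 = 312, y2_5 = 84, x0_6 = 216, y0_6 = 232, x1_6 = 308, y1_6 = 320, x_7 = 240, y_7 = 148, r_7 = 48, x0_8 = 104, y0_8 = 348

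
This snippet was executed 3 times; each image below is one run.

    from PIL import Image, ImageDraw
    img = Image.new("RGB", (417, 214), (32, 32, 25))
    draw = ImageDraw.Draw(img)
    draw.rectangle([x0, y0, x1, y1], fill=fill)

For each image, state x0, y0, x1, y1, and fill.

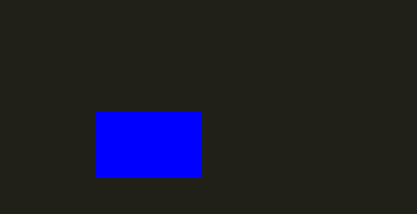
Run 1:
x0 = 96; y0 = 112; x1 = 200; y1 = 176; fill = 'blue'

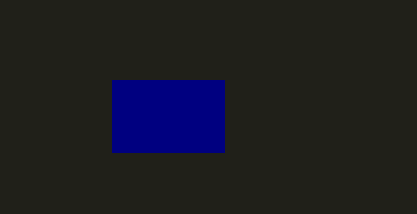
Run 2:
x0 = 112, y0 = 80, x1 = 224, y1 = 152, fill = 'navy'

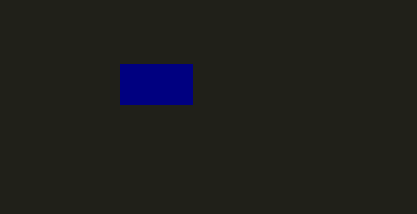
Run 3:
x0 = 120; y0 = 64; x1 = 192; y1 = 104; fill = 'navy'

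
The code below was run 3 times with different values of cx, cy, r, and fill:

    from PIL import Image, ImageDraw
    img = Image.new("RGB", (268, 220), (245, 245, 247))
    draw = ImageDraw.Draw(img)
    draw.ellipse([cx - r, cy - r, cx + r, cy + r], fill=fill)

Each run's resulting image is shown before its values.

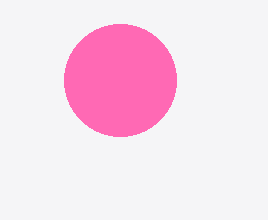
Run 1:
cx = 120; cy = 80; r = 56; fill = 'hotpink'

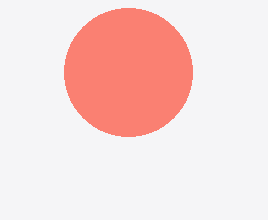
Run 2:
cx = 128
cy = 72
r = 64
fill = 'salmon'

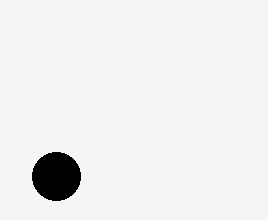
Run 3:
cx = 56; cy = 176; r = 24; fill = 'black'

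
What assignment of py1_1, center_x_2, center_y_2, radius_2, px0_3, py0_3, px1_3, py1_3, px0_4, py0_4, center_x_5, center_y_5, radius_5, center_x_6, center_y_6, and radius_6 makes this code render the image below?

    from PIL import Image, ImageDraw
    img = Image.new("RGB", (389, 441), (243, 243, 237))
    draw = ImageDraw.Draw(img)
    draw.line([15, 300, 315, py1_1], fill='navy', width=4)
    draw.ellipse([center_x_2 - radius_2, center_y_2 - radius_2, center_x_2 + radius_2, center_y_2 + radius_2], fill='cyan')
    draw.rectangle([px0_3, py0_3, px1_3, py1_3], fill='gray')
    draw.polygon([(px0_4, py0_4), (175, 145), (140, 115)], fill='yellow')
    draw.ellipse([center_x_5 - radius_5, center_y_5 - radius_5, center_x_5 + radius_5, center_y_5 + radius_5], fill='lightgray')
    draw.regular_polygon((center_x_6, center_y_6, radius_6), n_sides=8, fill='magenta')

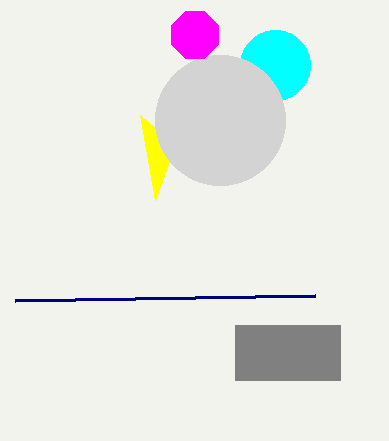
py1_1 = 295; center_x_2 = 275; center_y_2 = 65; radius_2 = 35; px0_3 = 235; py0_3 = 325; px1_3 = 340; py1_3 = 380; px0_4 = 155; py0_4 = 200; center_x_5 = 220; center_y_5 = 120; radius_5 = 65; center_x_6 = 195; center_y_6 = 35; radius_6 = 25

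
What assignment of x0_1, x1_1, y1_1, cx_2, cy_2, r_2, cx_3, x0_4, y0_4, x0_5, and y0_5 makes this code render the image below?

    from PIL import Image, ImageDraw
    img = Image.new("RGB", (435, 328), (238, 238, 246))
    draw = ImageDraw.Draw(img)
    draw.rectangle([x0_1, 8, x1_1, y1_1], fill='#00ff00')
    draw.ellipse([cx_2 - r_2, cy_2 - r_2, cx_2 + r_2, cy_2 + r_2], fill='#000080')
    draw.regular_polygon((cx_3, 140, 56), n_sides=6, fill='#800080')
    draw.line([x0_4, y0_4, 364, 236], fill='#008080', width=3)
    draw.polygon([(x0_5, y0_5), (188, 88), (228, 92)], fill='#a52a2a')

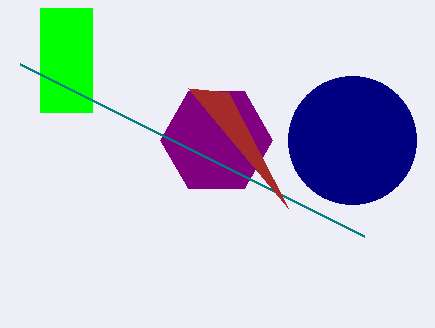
x0_1 = 40; x1_1 = 92; y1_1 = 112; cx_2 = 352; cy_2 = 140; r_2 = 64; cx_3 = 216; x0_4 = 20; y0_4 = 64; x0_5 = 288; y0_5 = 208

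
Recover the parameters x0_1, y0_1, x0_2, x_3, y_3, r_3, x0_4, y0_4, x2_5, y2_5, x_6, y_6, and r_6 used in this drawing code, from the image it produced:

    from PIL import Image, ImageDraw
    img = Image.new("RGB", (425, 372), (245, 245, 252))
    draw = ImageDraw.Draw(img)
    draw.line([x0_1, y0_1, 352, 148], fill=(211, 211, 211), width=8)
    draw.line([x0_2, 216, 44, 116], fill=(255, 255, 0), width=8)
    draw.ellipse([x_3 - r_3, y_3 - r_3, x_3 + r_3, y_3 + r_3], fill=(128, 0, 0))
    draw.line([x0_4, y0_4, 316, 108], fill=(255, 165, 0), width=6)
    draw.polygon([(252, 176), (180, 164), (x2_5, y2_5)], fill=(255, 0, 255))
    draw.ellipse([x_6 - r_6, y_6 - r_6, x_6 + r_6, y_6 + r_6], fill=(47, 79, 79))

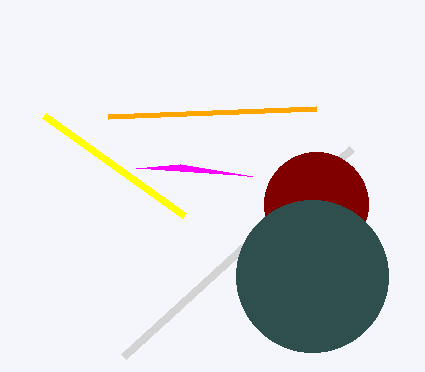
x0_1 = 124; y0_1 = 356; x0_2 = 184; x_3 = 316; y_3 = 204; r_3 = 52; x0_4 = 108; y0_4 = 116; x2_5 = 136; y2_5 = 168; x_6 = 312; y_6 = 276; r_6 = 76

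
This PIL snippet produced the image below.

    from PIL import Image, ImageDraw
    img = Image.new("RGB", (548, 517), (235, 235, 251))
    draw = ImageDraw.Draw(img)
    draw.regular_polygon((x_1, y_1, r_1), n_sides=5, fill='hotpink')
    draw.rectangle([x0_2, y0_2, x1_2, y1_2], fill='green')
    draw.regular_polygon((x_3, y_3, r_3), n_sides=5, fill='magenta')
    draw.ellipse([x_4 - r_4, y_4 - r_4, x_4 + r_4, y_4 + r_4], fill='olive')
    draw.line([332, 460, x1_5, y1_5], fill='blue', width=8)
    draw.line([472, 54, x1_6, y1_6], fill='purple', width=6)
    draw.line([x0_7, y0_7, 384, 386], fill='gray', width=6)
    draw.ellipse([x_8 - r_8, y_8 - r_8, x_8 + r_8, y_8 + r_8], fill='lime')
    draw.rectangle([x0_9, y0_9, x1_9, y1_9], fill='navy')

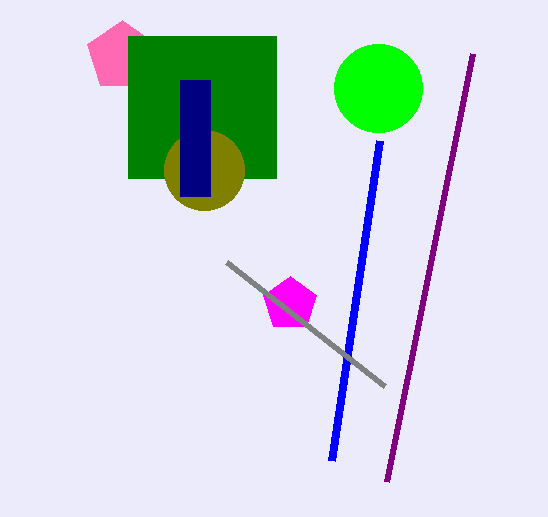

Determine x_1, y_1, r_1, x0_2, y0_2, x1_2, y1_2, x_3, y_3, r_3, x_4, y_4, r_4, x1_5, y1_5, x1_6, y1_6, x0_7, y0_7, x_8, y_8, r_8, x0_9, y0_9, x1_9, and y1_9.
x_1 = 122, y_1 = 56, r_1 = 36, x0_2 = 128, y0_2 = 36, x1_2 = 276, y1_2 = 178, x_3 = 290, y_3 = 304, r_3 = 28, x_4 = 204, y_4 = 170, r_4 = 40, x1_5 = 380, y1_5 = 140, x1_6 = 386, y1_6 = 482, x0_7 = 226, y0_7 = 262, x_8 = 378, y_8 = 88, r_8 = 44, x0_9 = 180, y0_9 = 80, x1_9 = 210, y1_9 = 196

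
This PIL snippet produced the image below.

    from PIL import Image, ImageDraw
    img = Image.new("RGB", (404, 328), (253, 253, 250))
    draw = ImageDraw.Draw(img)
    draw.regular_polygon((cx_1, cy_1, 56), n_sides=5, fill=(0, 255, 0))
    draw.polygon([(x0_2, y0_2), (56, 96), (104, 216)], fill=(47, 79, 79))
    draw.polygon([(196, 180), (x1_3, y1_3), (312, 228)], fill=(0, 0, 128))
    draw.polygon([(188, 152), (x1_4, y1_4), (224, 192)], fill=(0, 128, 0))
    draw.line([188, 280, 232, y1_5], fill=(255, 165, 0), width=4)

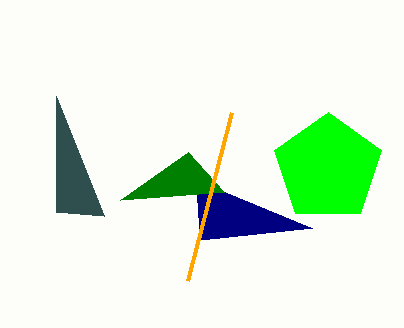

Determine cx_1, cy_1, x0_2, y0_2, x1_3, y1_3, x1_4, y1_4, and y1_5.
cx_1 = 328; cy_1 = 168; x0_2 = 56; y0_2 = 212; x1_3 = 200; y1_3 = 240; x1_4 = 120; y1_4 = 200; y1_5 = 112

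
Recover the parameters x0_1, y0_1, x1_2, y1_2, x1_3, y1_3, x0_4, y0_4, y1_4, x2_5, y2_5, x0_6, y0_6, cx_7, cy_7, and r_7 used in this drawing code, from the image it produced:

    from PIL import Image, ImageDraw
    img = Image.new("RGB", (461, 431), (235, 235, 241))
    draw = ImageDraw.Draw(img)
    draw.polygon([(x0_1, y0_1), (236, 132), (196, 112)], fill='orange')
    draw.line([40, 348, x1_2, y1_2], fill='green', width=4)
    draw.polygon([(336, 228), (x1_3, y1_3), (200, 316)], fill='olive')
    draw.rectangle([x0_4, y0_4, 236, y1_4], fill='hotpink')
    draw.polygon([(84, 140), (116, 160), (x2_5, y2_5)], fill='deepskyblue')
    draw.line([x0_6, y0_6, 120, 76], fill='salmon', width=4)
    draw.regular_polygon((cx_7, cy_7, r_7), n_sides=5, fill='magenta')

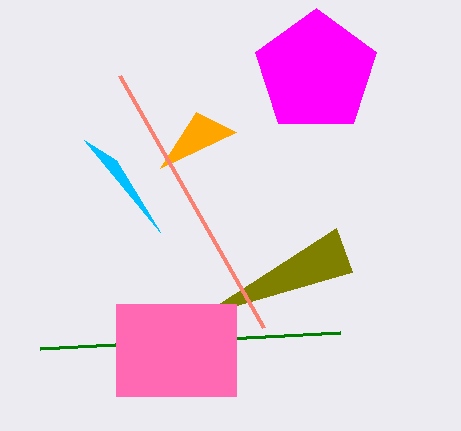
x0_1 = 160; y0_1 = 168; x1_2 = 340; y1_2 = 332; x1_3 = 352; y1_3 = 272; x0_4 = 116; y0_4 = 304; y1_4 = 396; x2_5 = 160; y2_5 = 232; x0_6 = 264; y0_6 = 328; cx_7 = 316; cy_7 = 72; r_7 = 64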